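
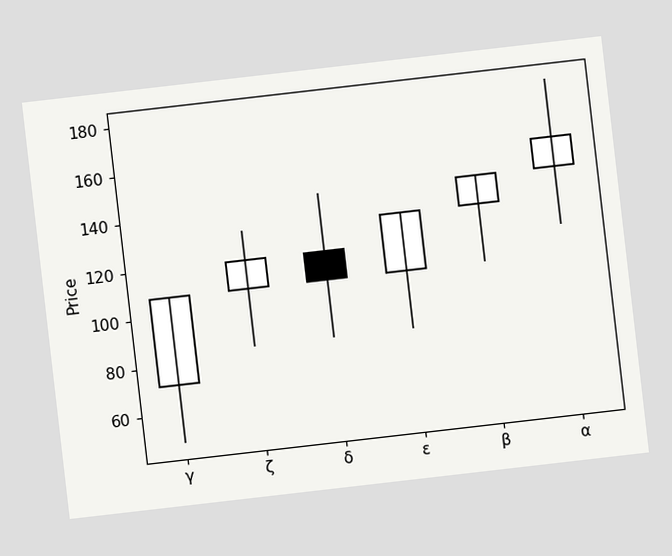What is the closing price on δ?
108

The chart is tilted about 7° counter-clockwise. The δ candle closes at 108.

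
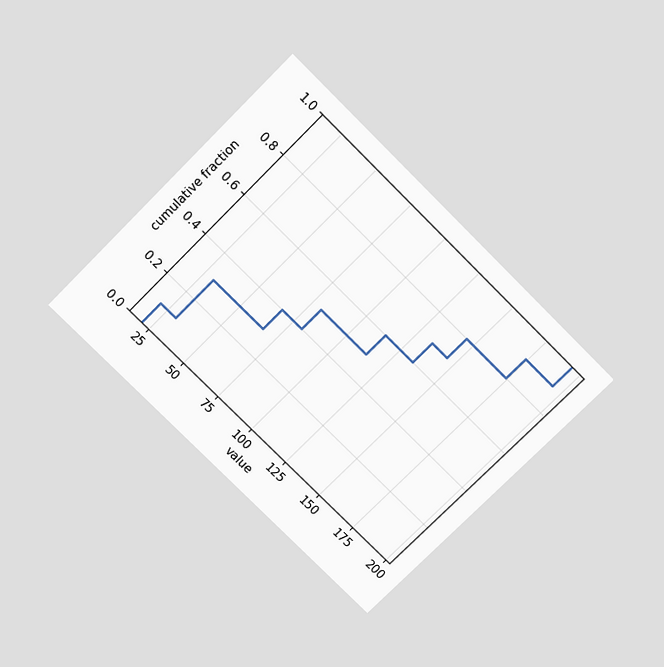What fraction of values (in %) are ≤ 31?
The chart is tilted about 45° clockwise and viewed slightly from above. At x=31 the ECDF step is at 30%.

30%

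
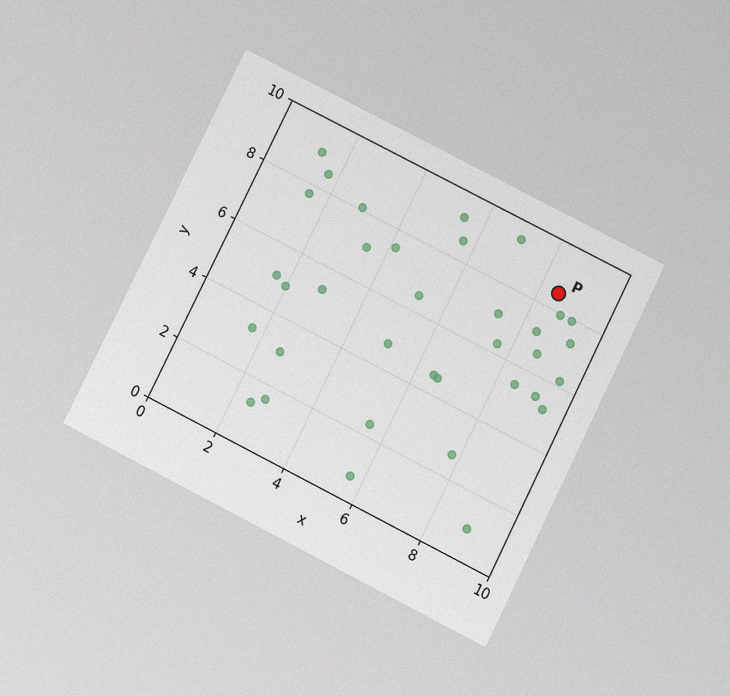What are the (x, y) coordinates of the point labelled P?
(8.5, 8.5)

The chart is tilted about 27° clockwise and viewed slightly from below, with some photo noise. Following the gridlines from P to each axis, P sits at (8.5, 8.5).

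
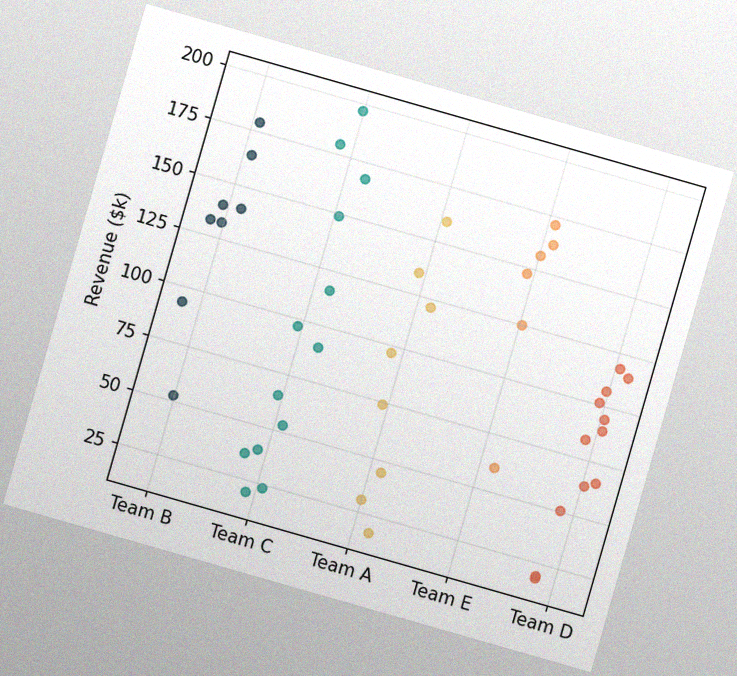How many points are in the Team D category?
12

The chart is tilted about 16° clockwise, with some photo noise. Counting the markers in the Team D column gives 12.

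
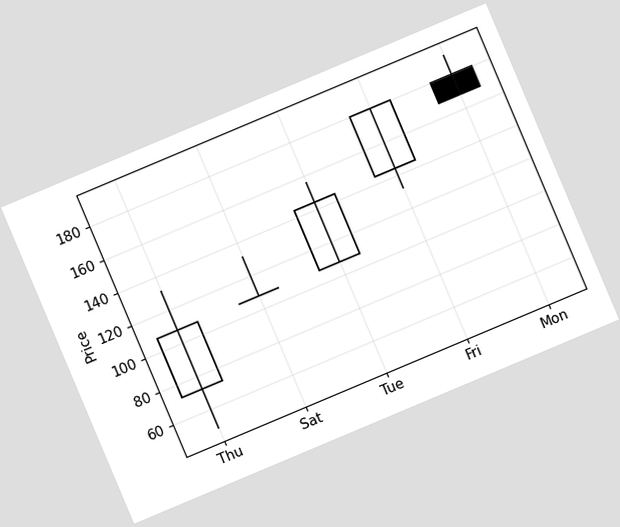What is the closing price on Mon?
The chart is tilted about 23° counter-clockwise. The Mon candle closes at 168.

168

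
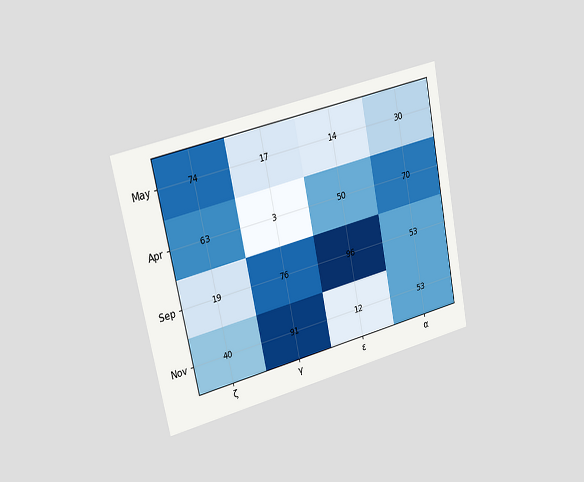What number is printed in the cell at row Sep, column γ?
76

The chart is tilted about 12° counter-clockwise and viewed slightly from the left. The (Sep, γ) cell reads 76.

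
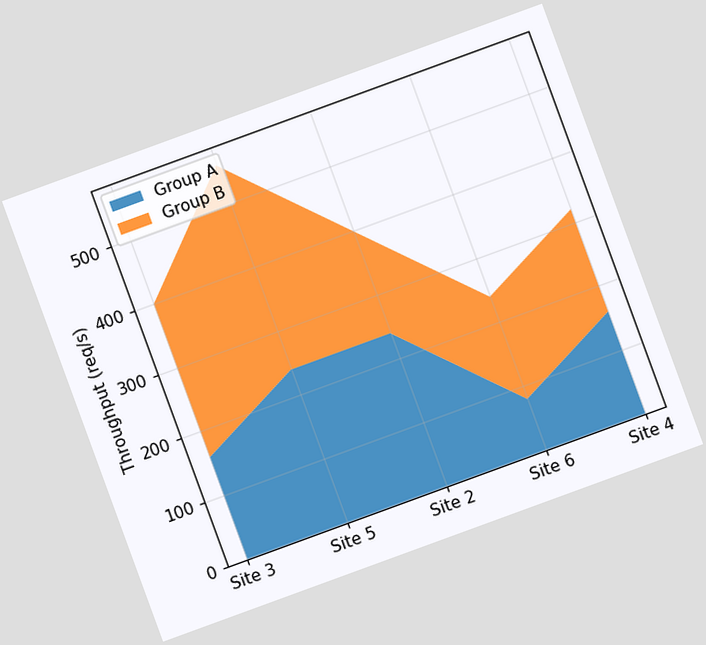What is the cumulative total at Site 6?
240req/s

The chart is tilted about 20° counter-clockwise. The stacked total at Site 6 reaches 240req/s.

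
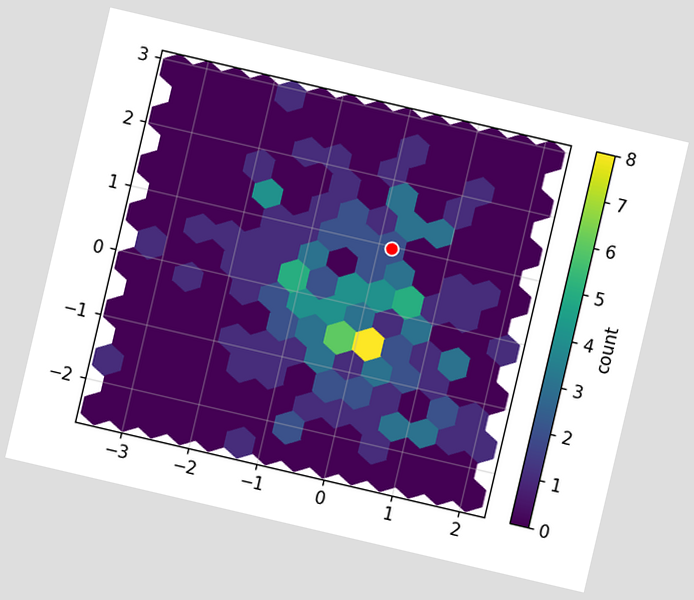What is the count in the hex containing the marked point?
2

The chart is tilted about 13° clockwise. The marked hex reads 2 on the colorbar.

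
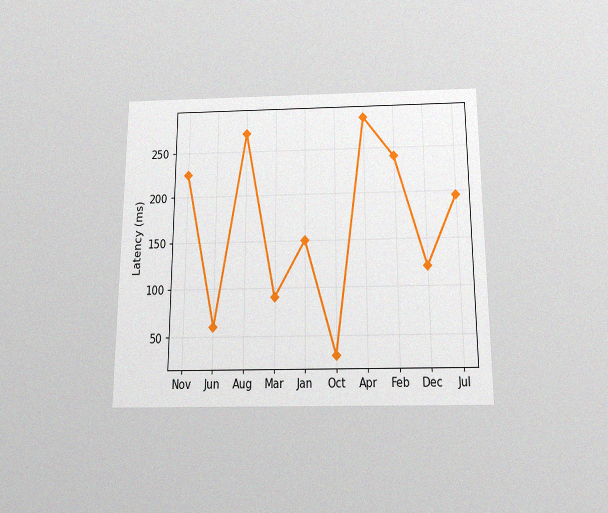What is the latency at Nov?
225ms

The chart is viewed slightly from below, with some photo noise. At Nov, the line is at 225ms.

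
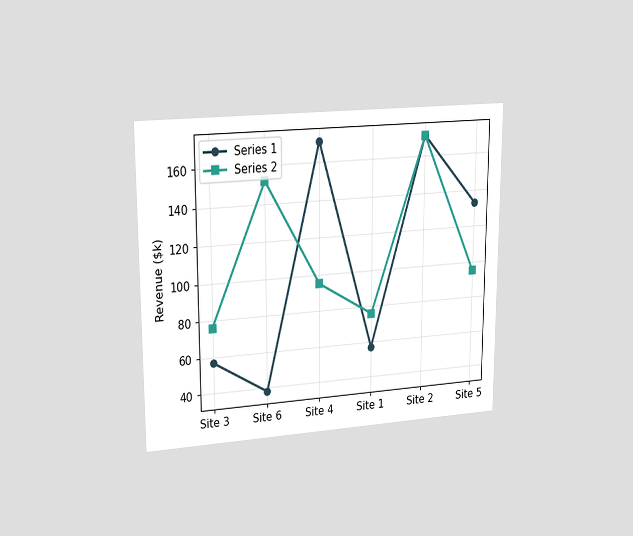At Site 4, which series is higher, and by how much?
Series 1, by $76k

The chart is viewed at a slight angle. At Site 4, Series 1 sits above the other line by $76k.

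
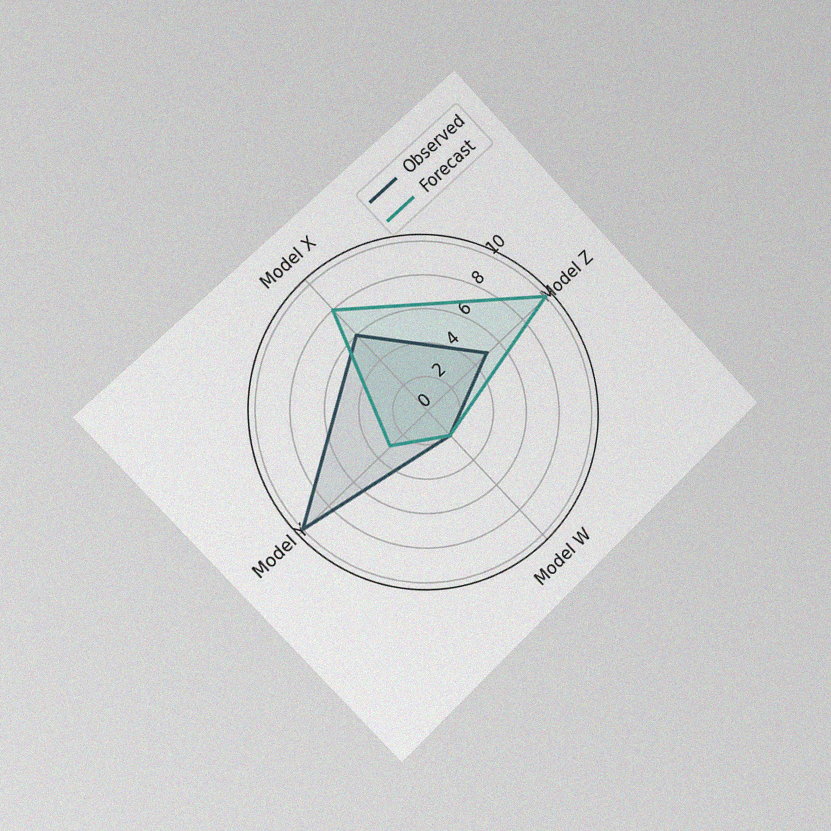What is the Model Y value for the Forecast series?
The chart is tilted about 44° counter-clockwise and viewed slightly from the left, with some photo noise. On the Model Y axis, Forecast reaches 3.

3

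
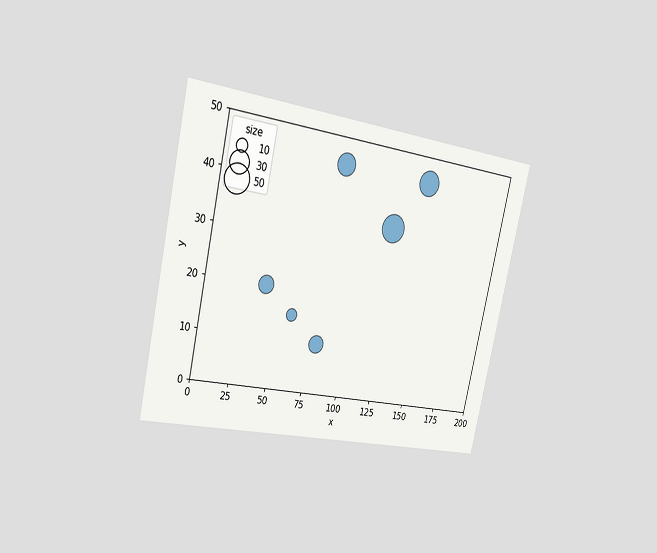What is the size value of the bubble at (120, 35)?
50

The chart is tilted about 13° clockwise and viewed slightly from the left. Matching the bubble at (120, 35) against the size legend gives 50.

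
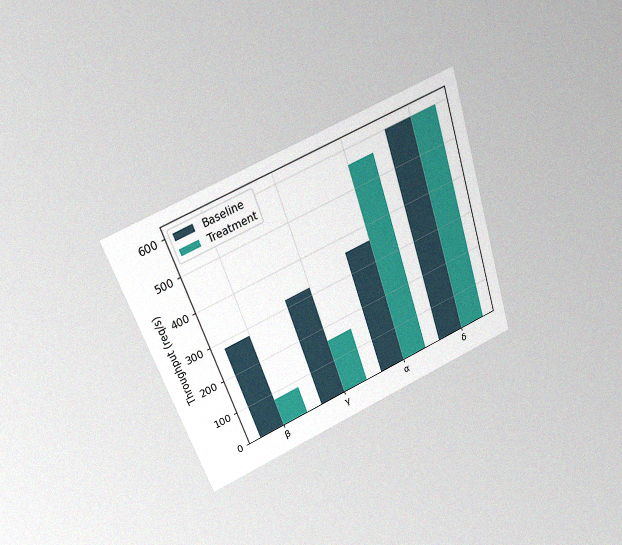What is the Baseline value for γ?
The chart is tilted about 19° counter-clockwise and viewed slightly from above, with some photo noise. The Baseline bar at γ reaches 320req/s on the y-axis.

320req/s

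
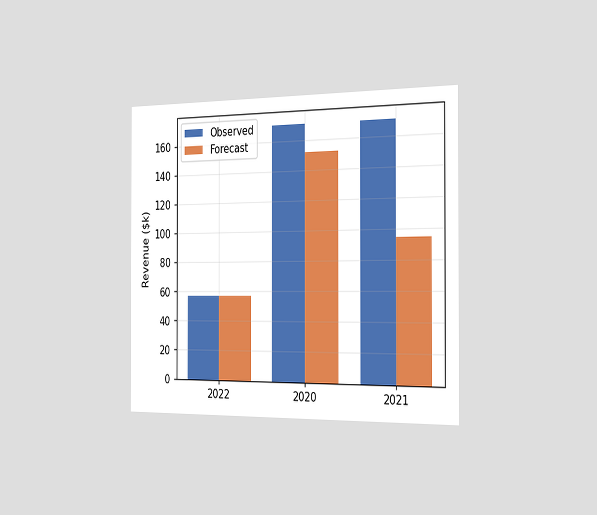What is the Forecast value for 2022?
$57k

The chart is viewed slightly from the right. The Forecast bar at 2022 reaches $57k on the y-axis.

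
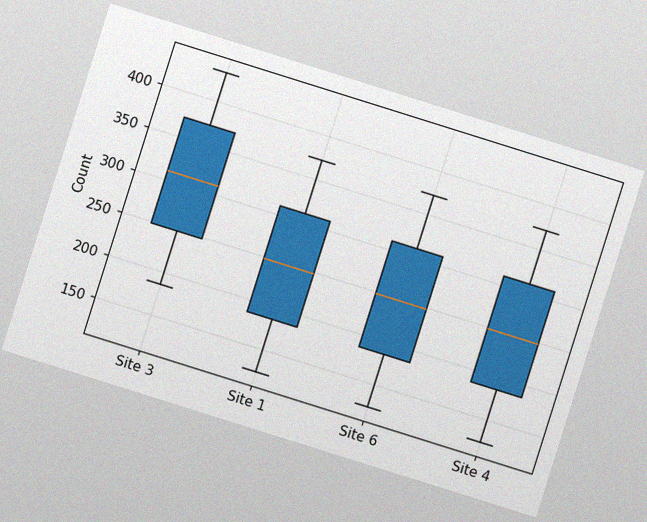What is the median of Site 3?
The chart is tilted about 17° clockwise, with some photo noise. The median line in the Site 3 box sits at 310.

310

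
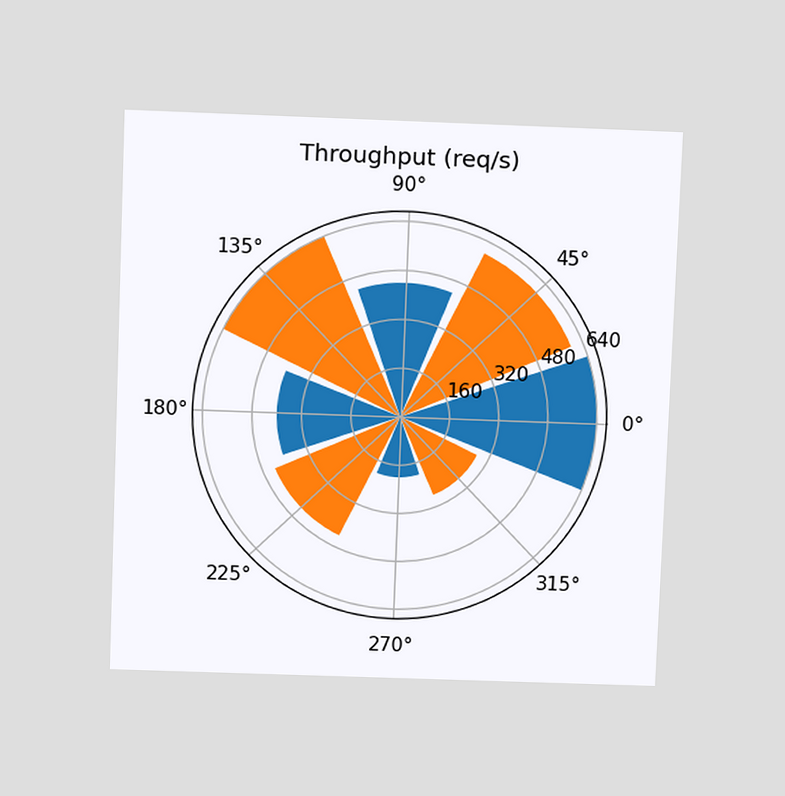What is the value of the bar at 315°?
The chart is tilted about 2° clockwise and viewed slightly from above. The bar at 315° reaches 280req/s on the radial axis.

280req/s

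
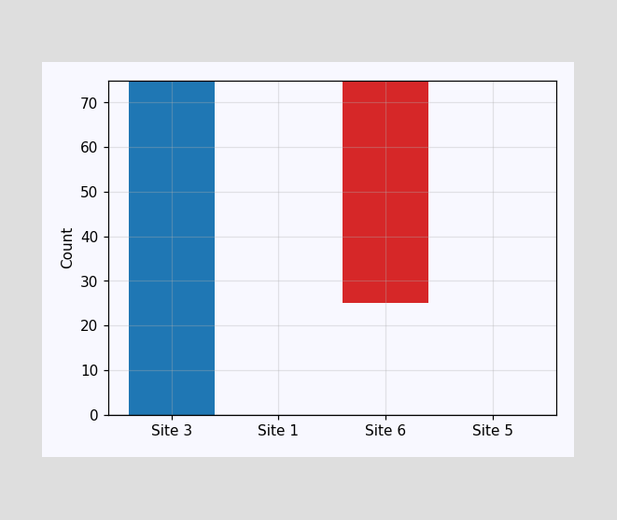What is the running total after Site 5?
25

After Site 5 the running total reaches 25.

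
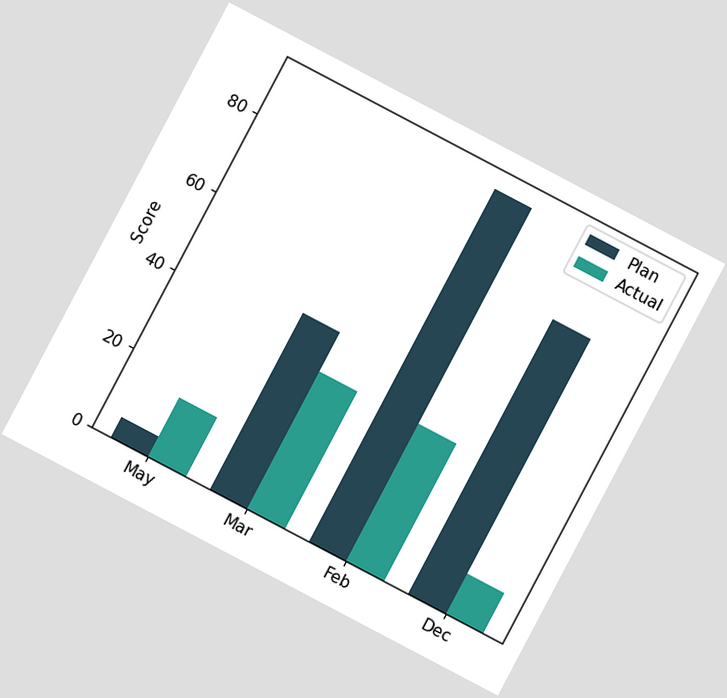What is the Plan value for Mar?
45

The chart is tilted about 28° clockwise. The Plan bar at Mar reaches 45 on the y-axis.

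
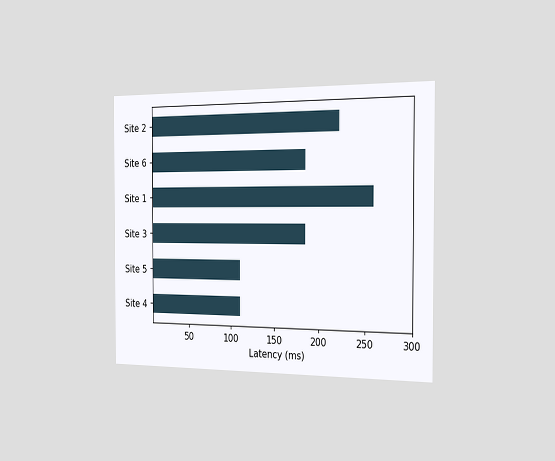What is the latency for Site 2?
222ms

The chart is viewed slightly from the right. Reading along the chart's x-axis, the Site 2 bar reaches 222ms.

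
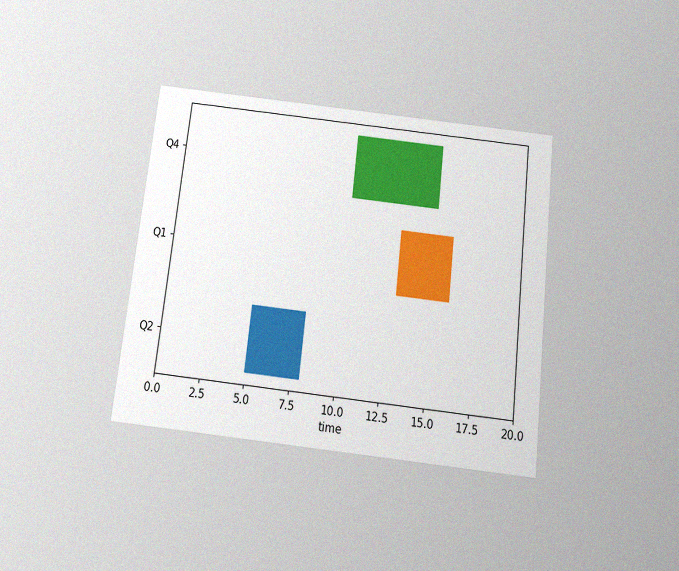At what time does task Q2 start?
5

The chart is tilted about 6° clockwise and viewed slightly from below, with some photo noise. The Q2 bar begins at t=5.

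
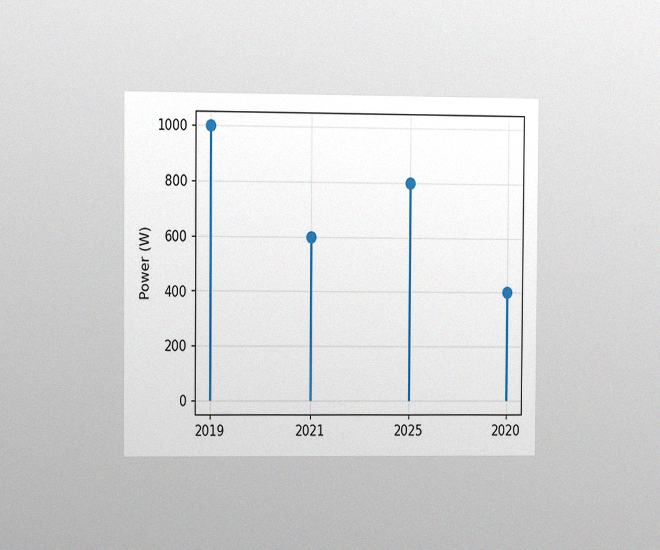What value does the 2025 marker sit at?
800W

The chart is viewed at a slight angle, with some photo noise. The 2025 marker sits at 800W.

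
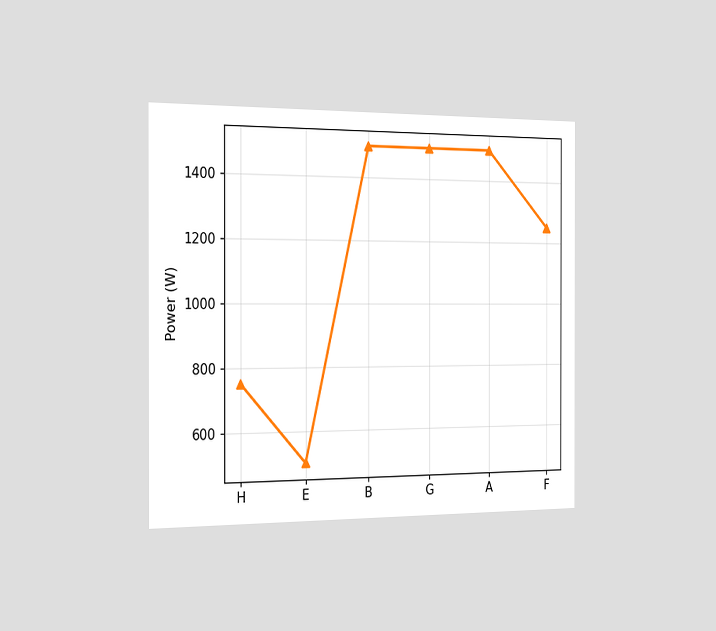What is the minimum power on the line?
500W

The chart is viewed slightly from the left. The lowest point is at E, and reading across to the y-axis gives 500W.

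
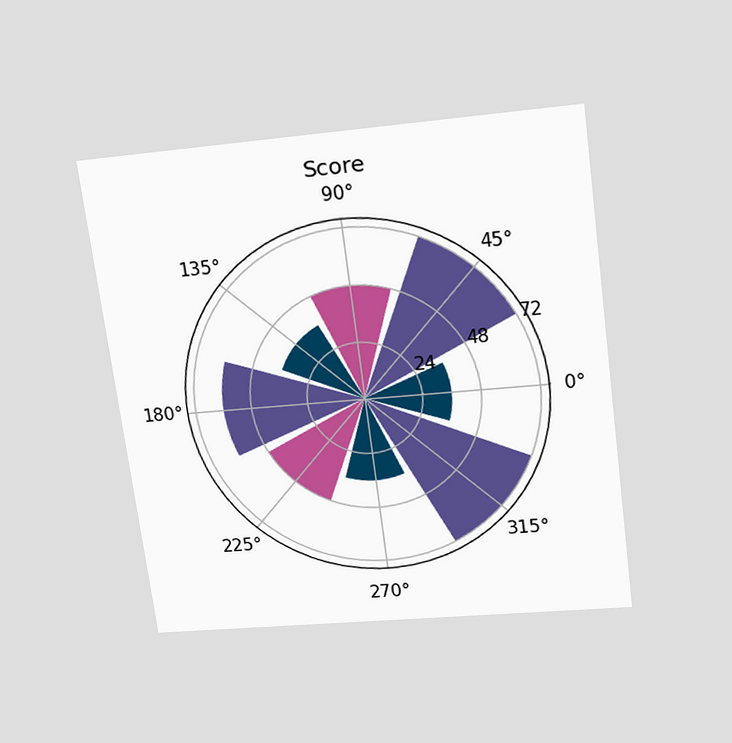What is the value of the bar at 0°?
The chart is tilted about 7° counter-clockwise and viewed slightly from above. The bar at 0° reaches 36 on the radial axis.

36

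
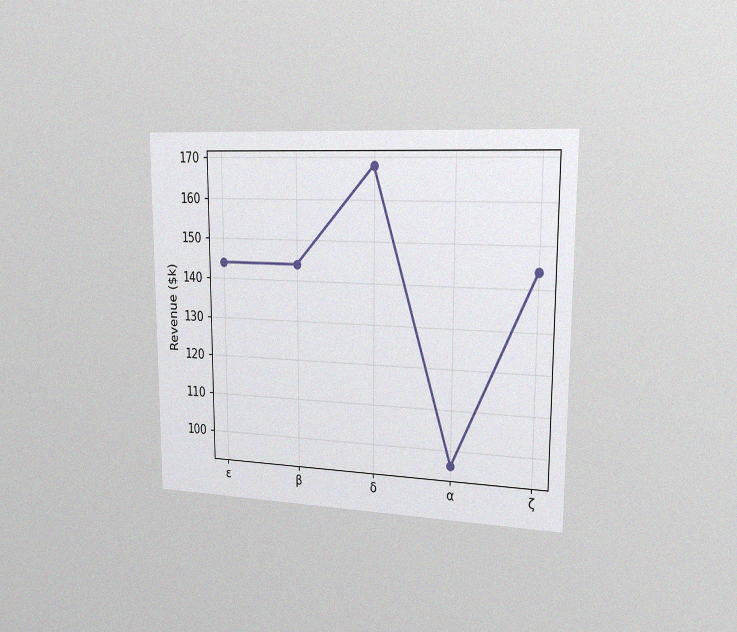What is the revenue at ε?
$144k

The chart is viewed slightly from the right, with some photo noise. At ε, the line is at $144k.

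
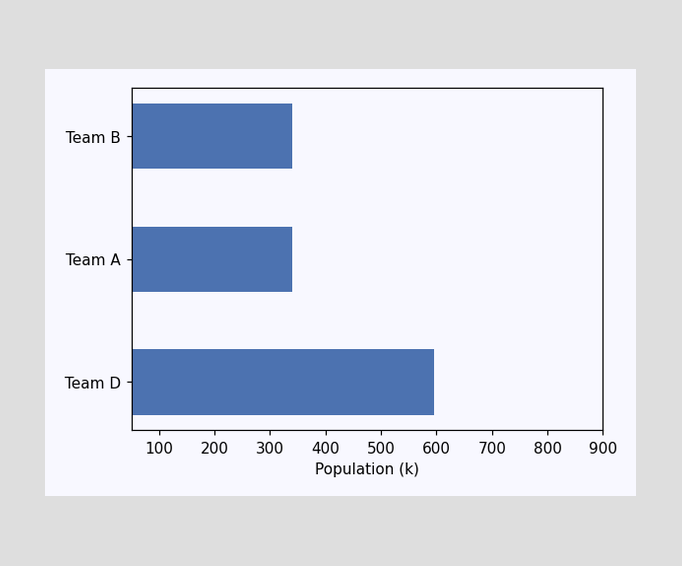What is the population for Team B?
Reading along the chart's x-axis, the Team B bar reaches 340k.

340k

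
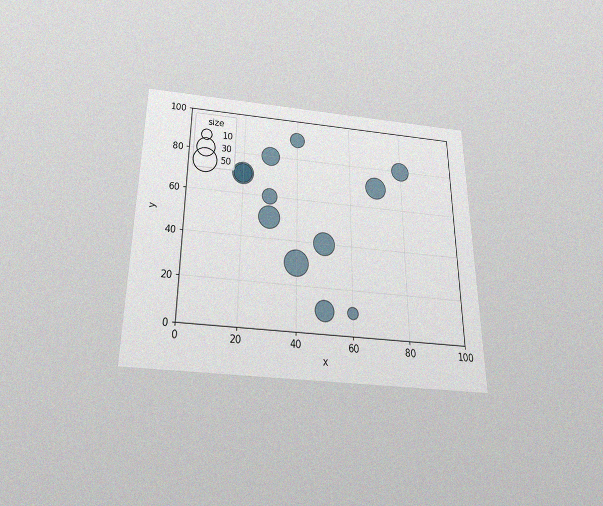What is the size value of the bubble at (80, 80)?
30

The chart is viewed slightly from below, with some photo noise. Matching the bubble at (80, 80) against the size legend gives 30.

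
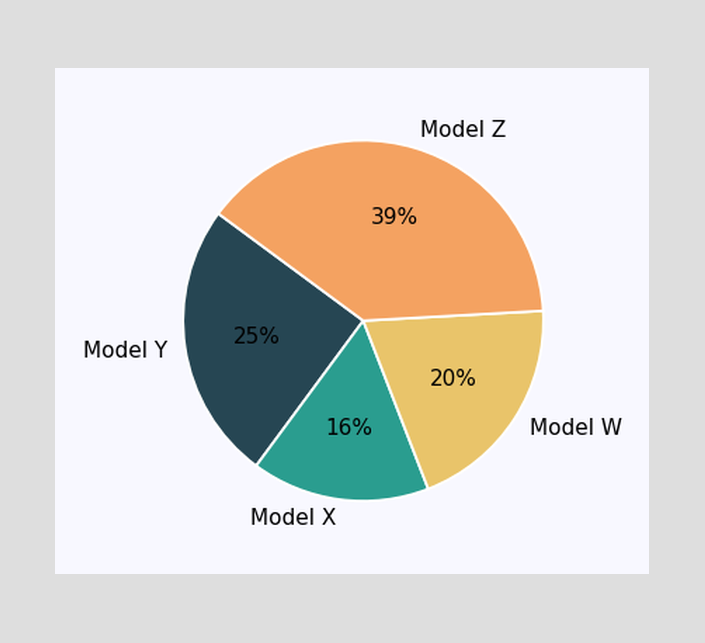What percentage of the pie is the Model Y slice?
25%

The Model Y slice takes up 25% of the pie.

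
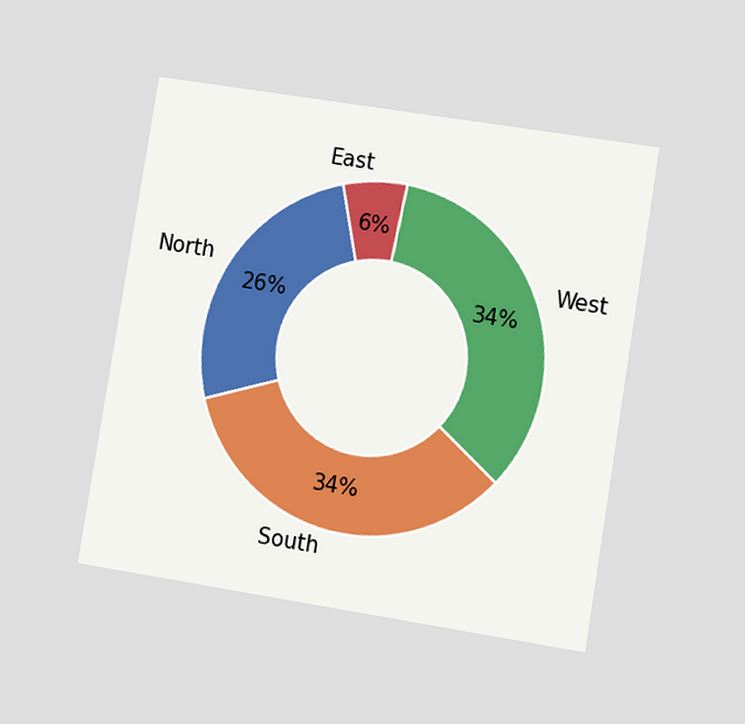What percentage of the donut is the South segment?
34%

The chart is tilted about 9° clockwise and viewed at a slight angle. The South segment takes up 34% of the ring.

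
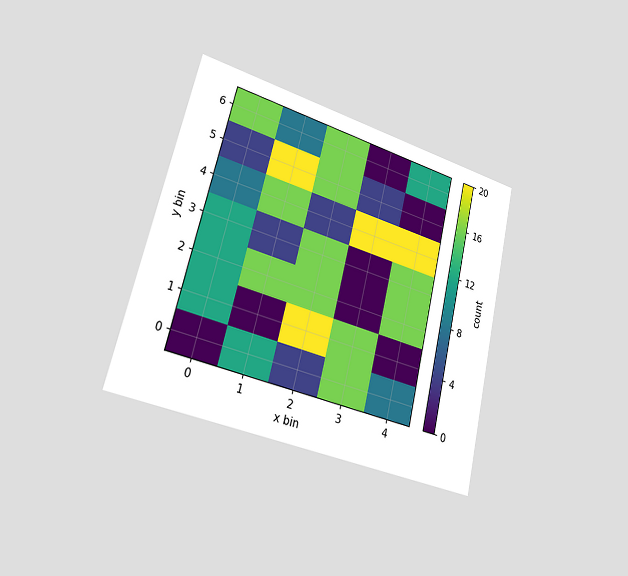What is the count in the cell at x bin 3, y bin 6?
The chart is tilted about 13° clockwise and viewed slightly from the left. Matching the cell (3, 6) against the colorbar gives 0.

0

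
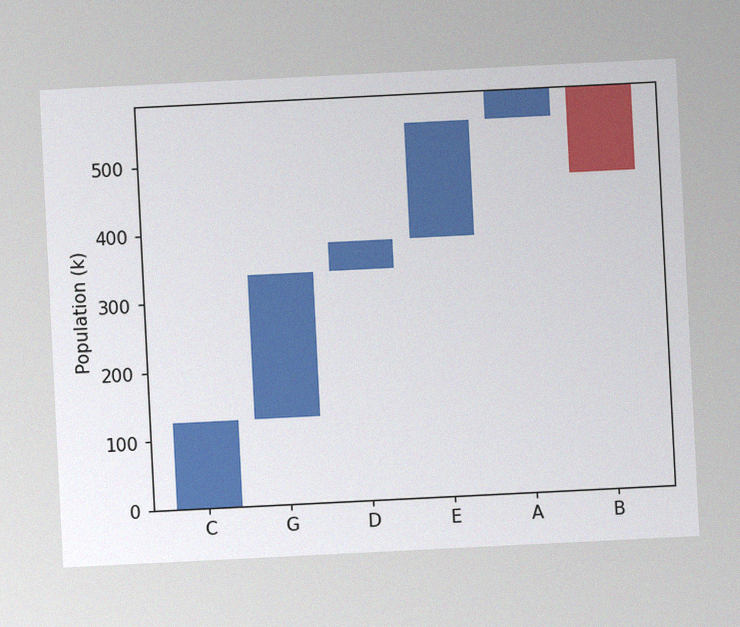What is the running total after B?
462k

The chart is tilted about 3° counter-clockwise, with some photo noise. After B the running total reaches 462k.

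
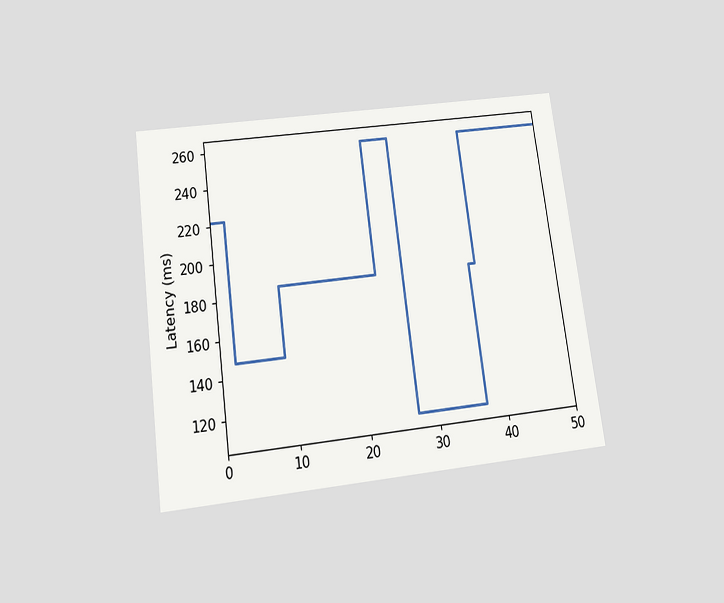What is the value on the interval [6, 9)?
148ms

The chart is tilted about 8° counter-clockwise and viewed slightly from below. On [6, 9) the step sits at 148ms.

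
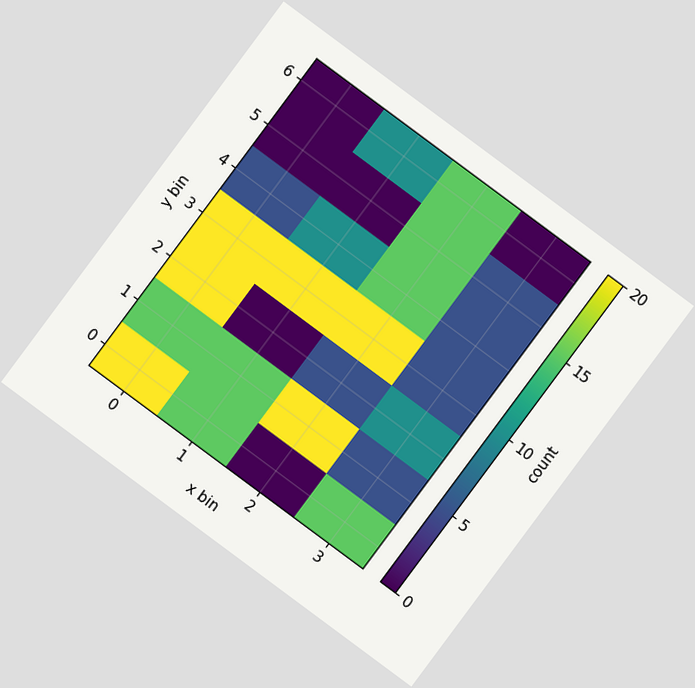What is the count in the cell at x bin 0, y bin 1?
15

The chart is tilted about 37° clockwise. Matching the cell (0, 1) against the colorbar gives 15.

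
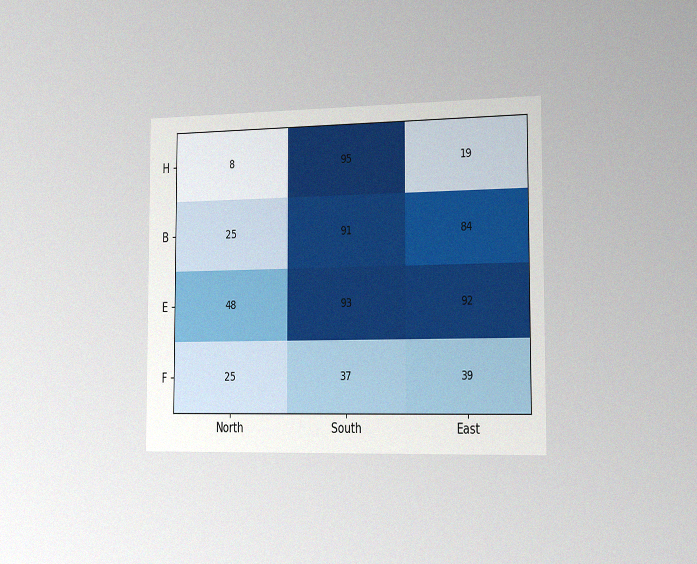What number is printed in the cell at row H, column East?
19

The chart is viewed slightly from the right, with some photo noise. The (H, East) cell reads 19.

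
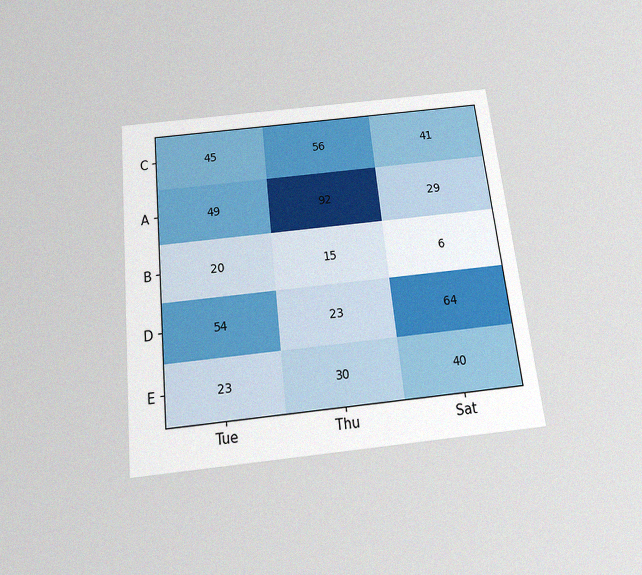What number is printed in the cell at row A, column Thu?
The chart is tilted about 6° counter-clockwise and viewed slightly from below, with some photo noise. The (A, Thu) cell reads 92.

92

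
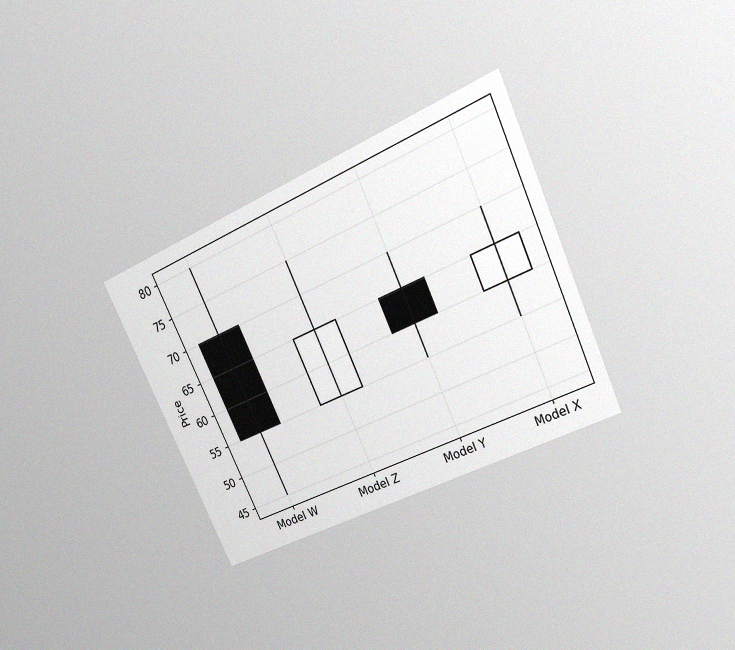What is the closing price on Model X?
The chart is tilted about 25° counter-clockwise and viewed at a slight angle, with some photo noise. The Model X candle closes at 65.

65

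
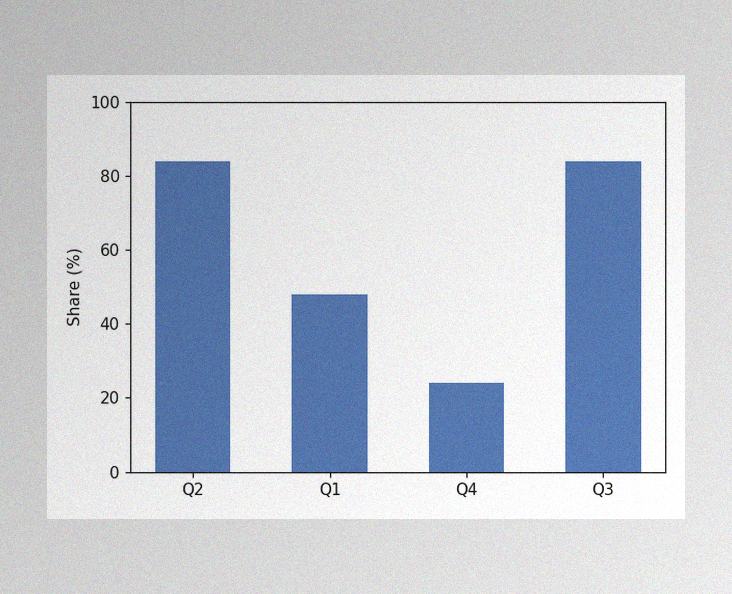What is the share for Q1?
The image has some photo noise and uneven lighting. Reading along the chart's y-axis, the Q1 bar reaches 48%.

48%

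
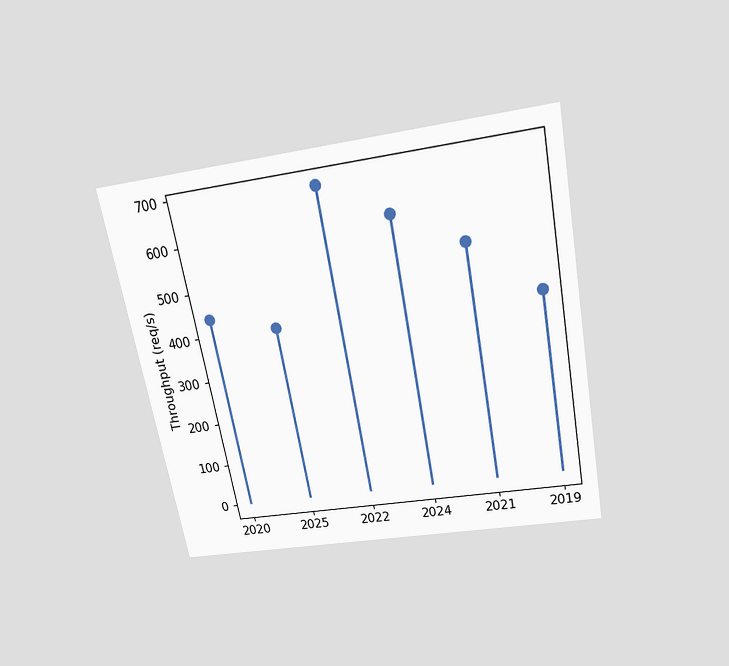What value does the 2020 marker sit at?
440req/s

The chart is tilted about 11° counter-clockwise and viewed slightly from above. The 2020 marker sits at 440req/s.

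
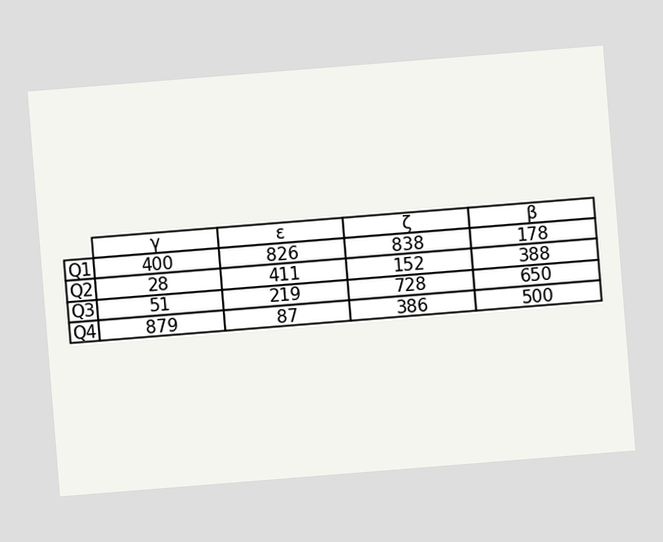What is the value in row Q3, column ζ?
728

The chart is tilted about 5° counter-clockwise. The (Q3, ζ) cell reads 728.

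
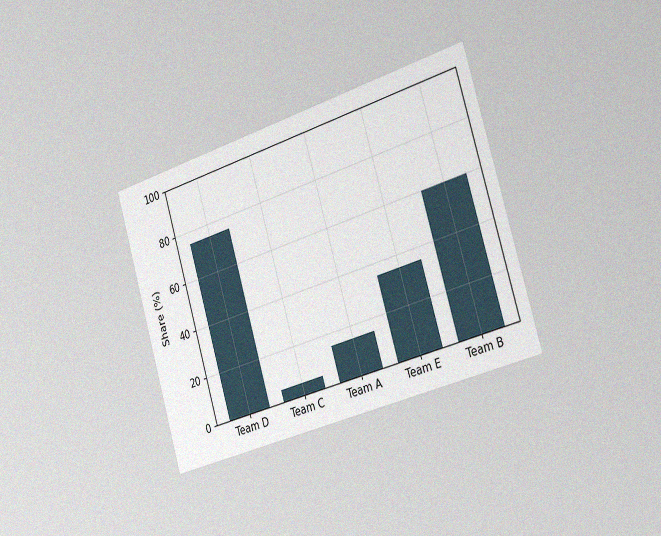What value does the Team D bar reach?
The chart is tilted about 17° counter-clockwise and viewed slightly from the right, with some photo noise. Reading along the chart's y-axis, the Team D bar reaches 75%.

75%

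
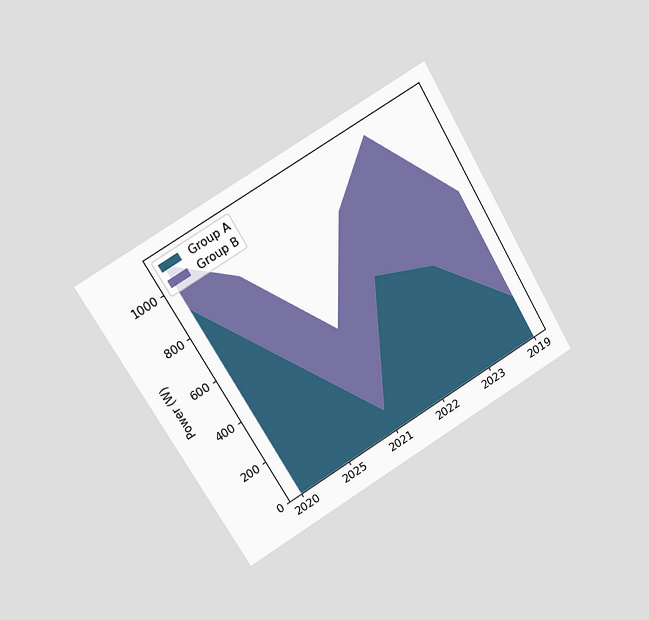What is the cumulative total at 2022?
The chart is tilted about 30° counter-clockwise and viewed at a slight angle. The stacked total at 2022 reaches 900W.

900W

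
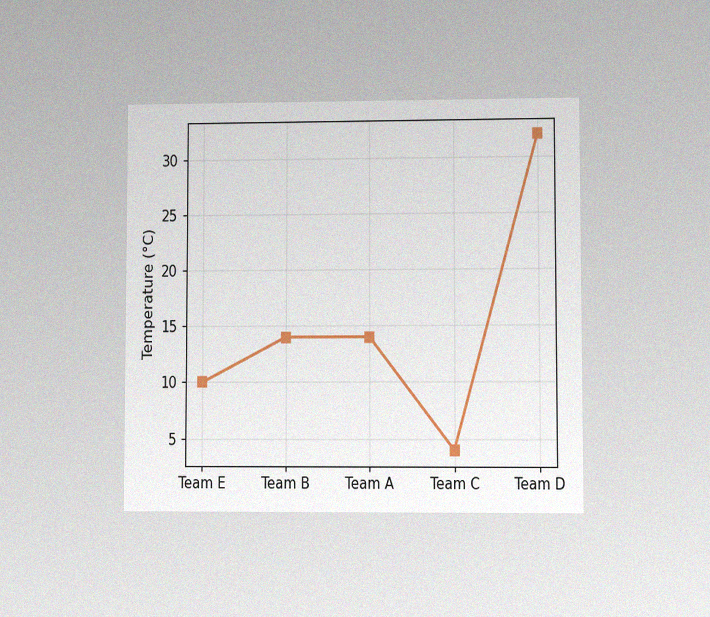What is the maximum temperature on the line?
32°C

The chart is viewed at a slight angle, with some photo noise. The highest point is at Team D, and reading across to the y-axis gives 32°C.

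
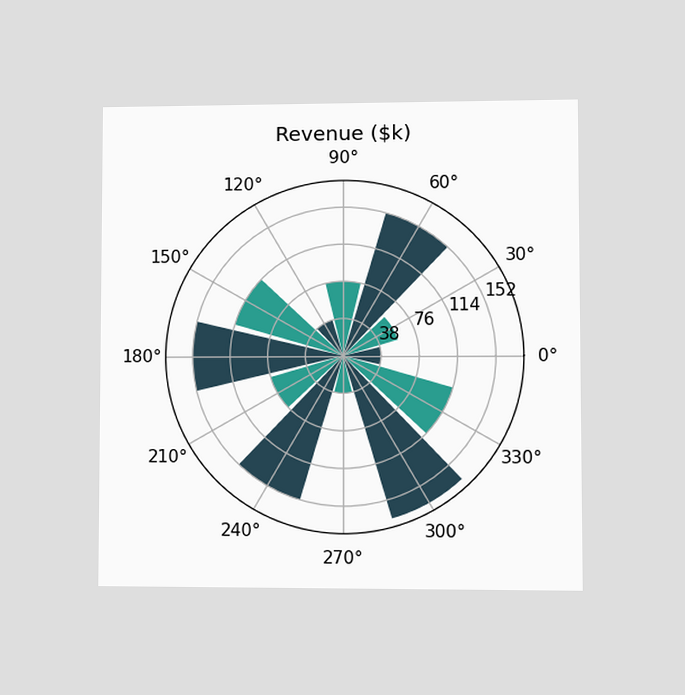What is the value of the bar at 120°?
$38k

The chart is viewed at a slight angle. The bar at 120° reaches $38k on the radial axis.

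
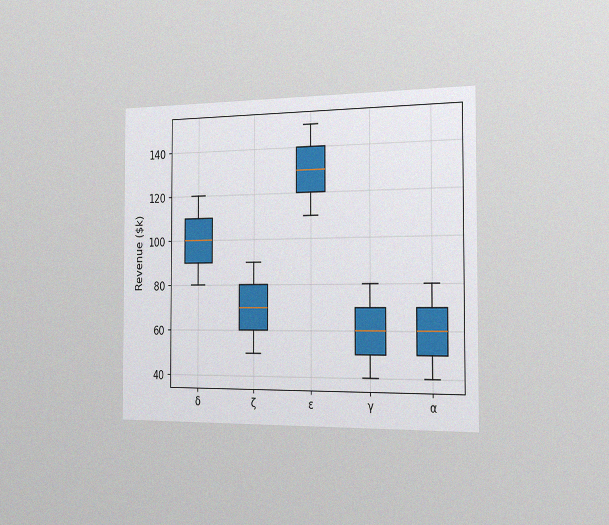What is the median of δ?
$100k

The chart is viewed slightly from the right, with some photo noise. The median line in the δ box sits at $100k.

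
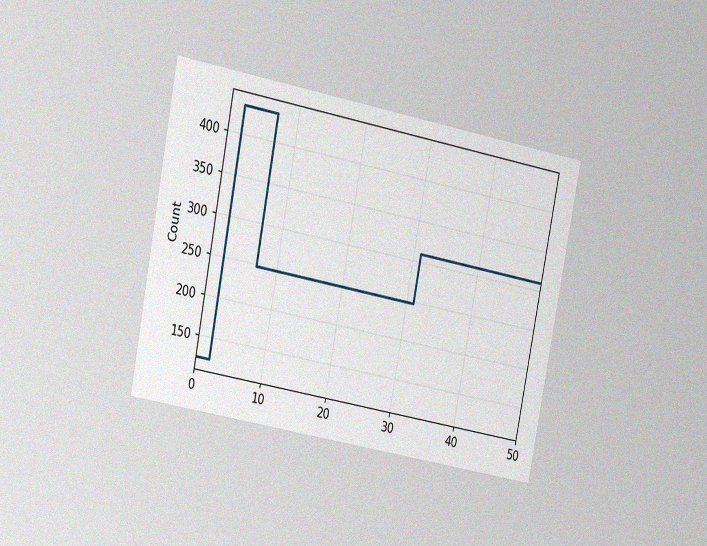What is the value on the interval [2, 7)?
The chart is tilted about 11° clockwise and viewed at a slight angle, with some photo noise. On [2, 7) the step sits at 434.

434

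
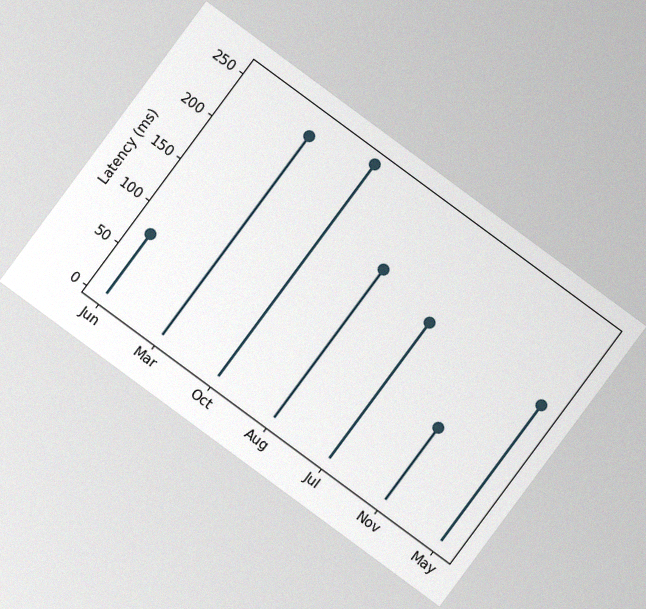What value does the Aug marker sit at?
The chart is tilted about 36° clockwise, with some photo noise. The Aug marker sits at 180ms.

180ms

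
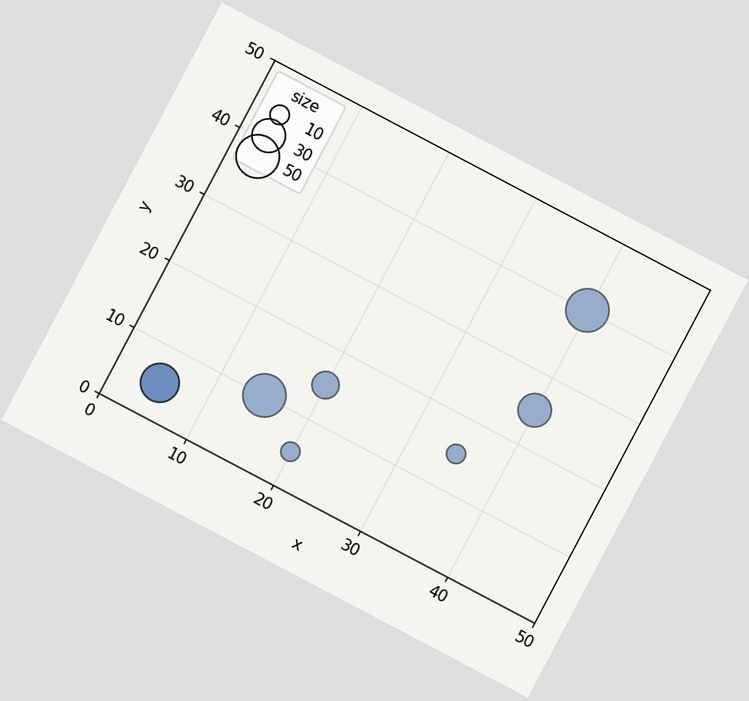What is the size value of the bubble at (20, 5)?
10

The chart is tilted about 28° clockwise. Matching the bubble at (20, 5) against the size legend gives 10.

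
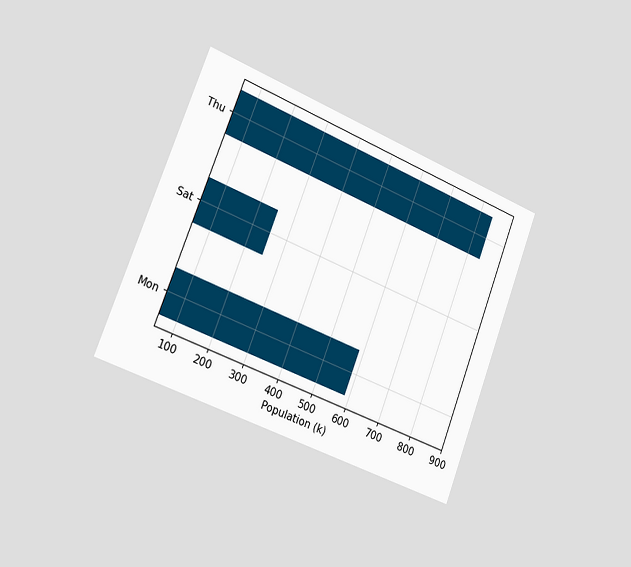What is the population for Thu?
The chart is tilted about 21° clockwise and viewed slightly from the left. Reading along the chart's x-axis, the Thu bar reaches 840k.

840k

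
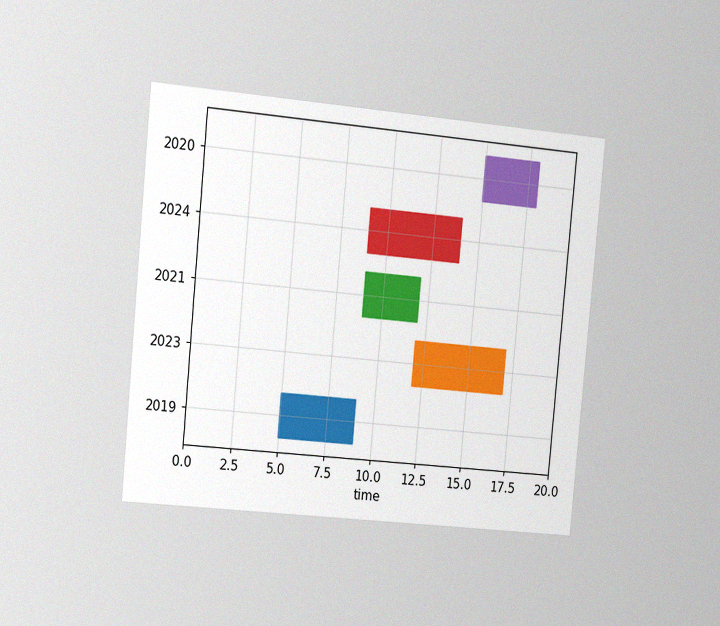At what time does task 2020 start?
15

The chart is tilted about 5° clockwise and viewed slightly from the left, with some photo noise. The 2020 bar begins at t=15.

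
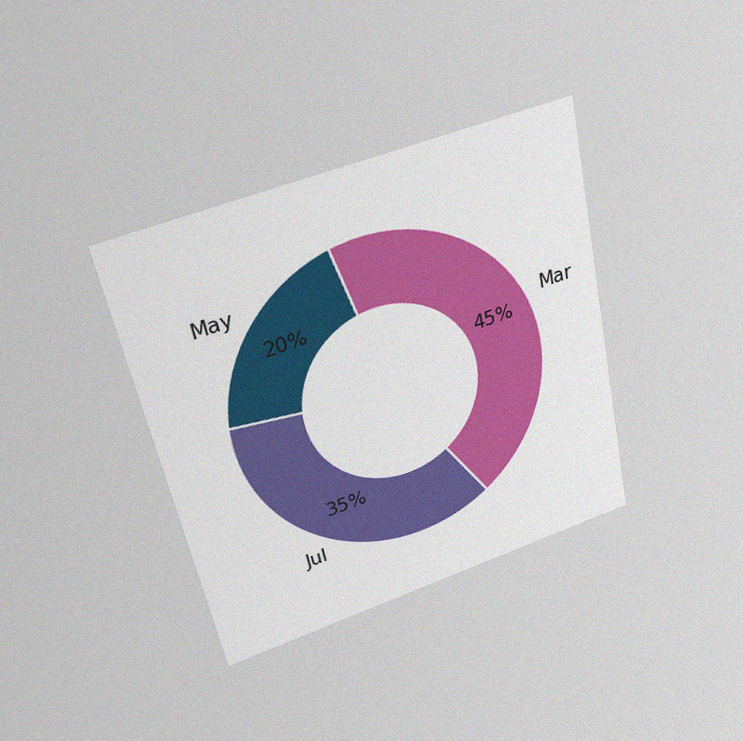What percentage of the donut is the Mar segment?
45%

The chart is tilted about 12° counter-clockwise and viewed slightly from above, with some photo noise. The Mar segment takes up 45% of the ring.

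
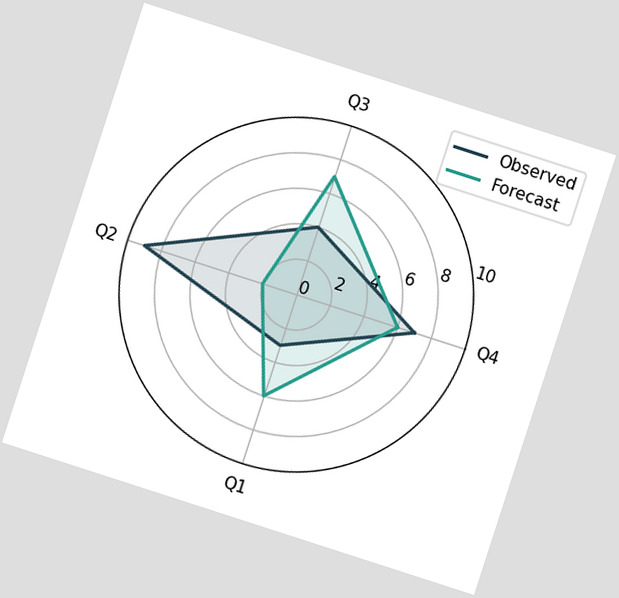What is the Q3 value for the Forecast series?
The chart is tilted about 18° clockwise. On the Q3 axis, Forecast reaches 7.

7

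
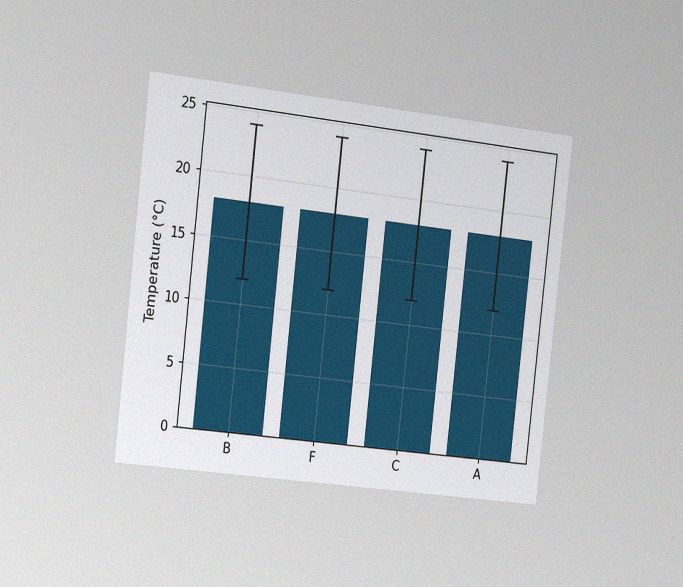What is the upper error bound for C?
The chart is tilted about 6° clockwise and viewed slightly from the left, with some photo noise. The C bar's upper whisker reaches 24°C.

24°C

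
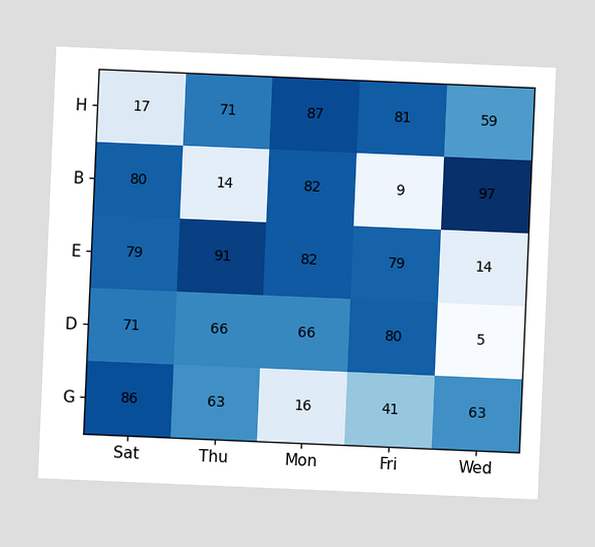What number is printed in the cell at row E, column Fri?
79

The chart is tilted about 2° clockwise. The (E, Fri) cell reads 79.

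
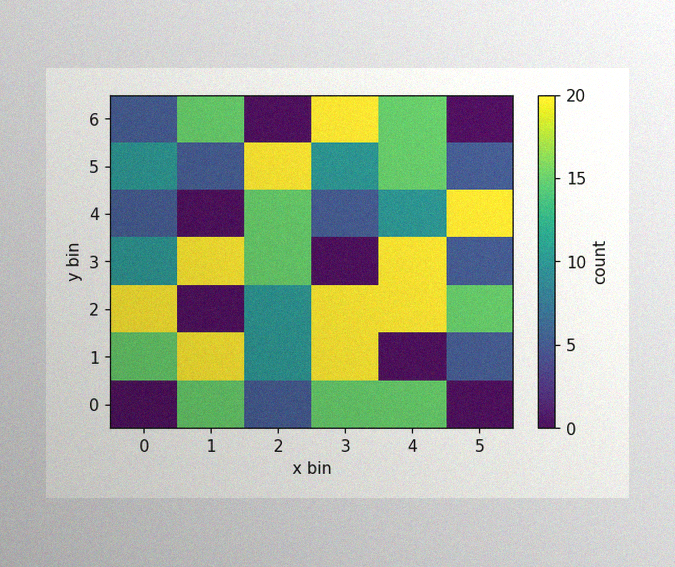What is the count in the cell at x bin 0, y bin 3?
The image has some photo noise and uneven lighting. Matching the cell (0, 3) against the colorbar gives 10.

10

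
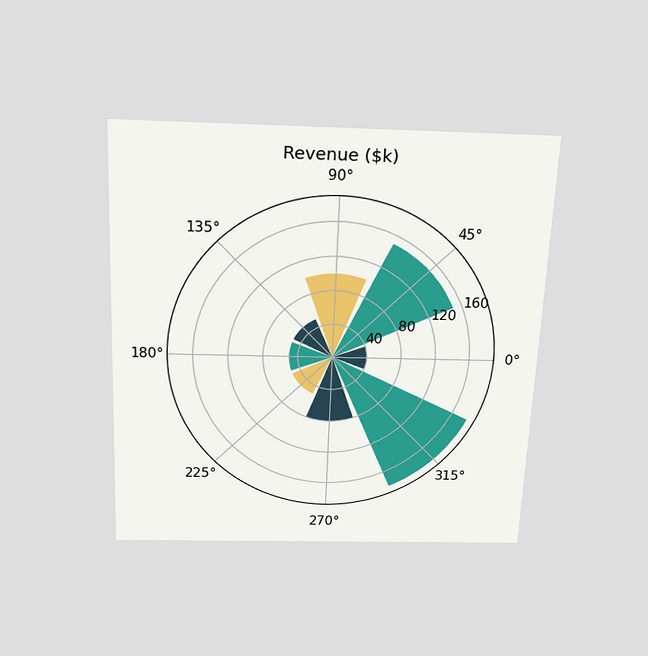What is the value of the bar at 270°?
$80k

The chart is tilted about 2° clockwise and viewed slightly from above. The bar at 270° reaches $80k on the radial axis.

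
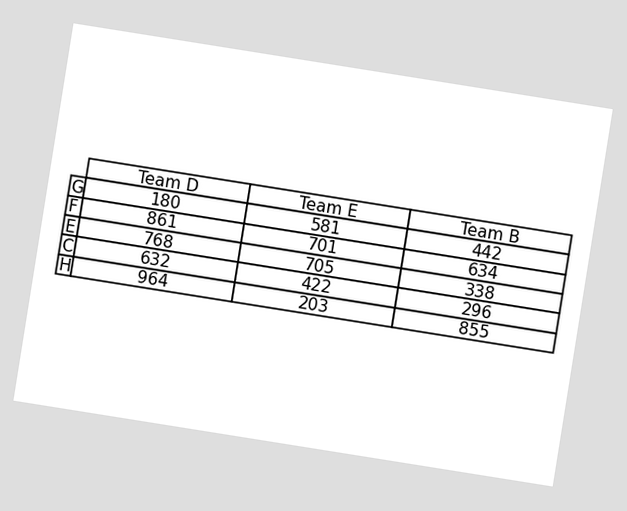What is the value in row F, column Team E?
701

The chart is tilted about 9° clockwise. The (F, Team E) cell reads 701.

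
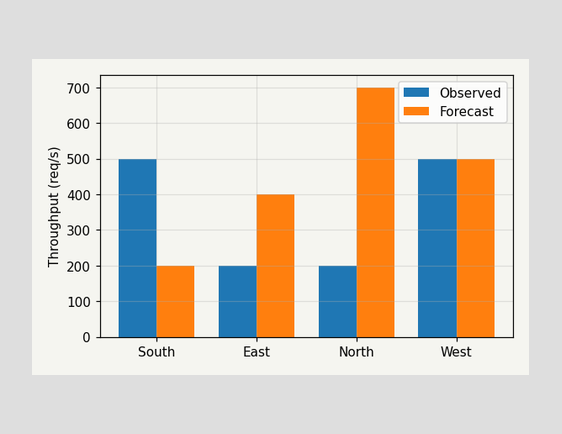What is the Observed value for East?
The Observed bar at East reaches 200req/s on the y-axis.

200req/s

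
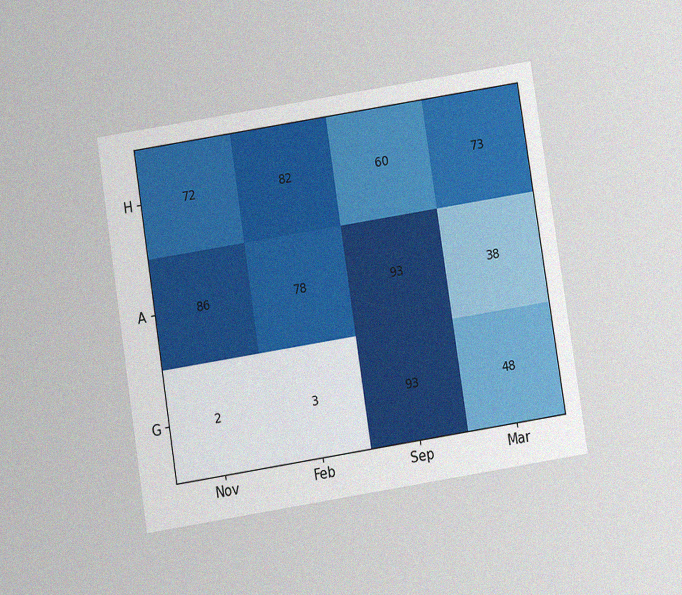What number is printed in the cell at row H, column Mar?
The chart is tilted about 9° counter-clockwise and viewed slightly from below, with some photo noise. The (H, Mar) cell reads 73.

73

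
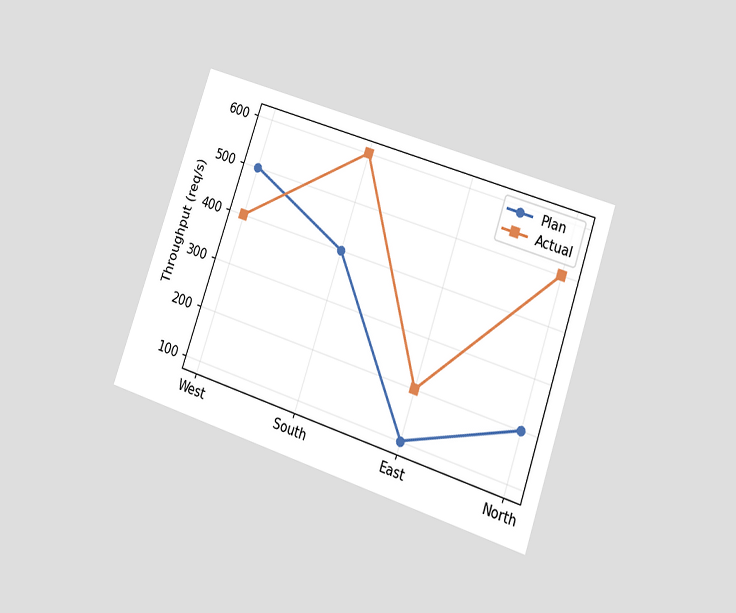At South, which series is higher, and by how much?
The chart is tilted about 19° clockwise and viewed at a slight angle. At South, Actual sits above the other line by 200req/s.

Actual, by 200req/s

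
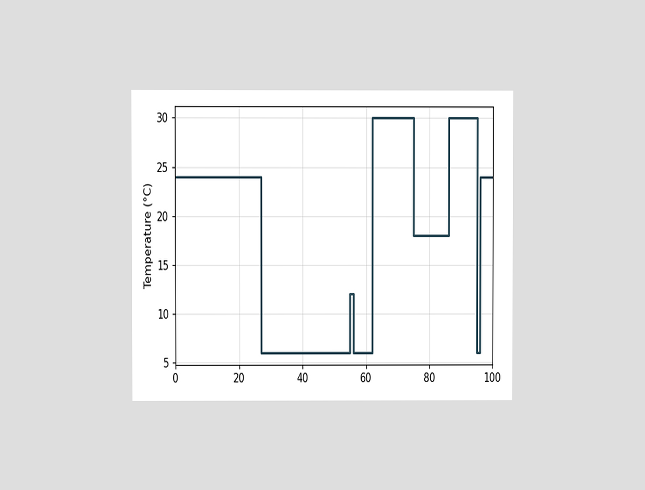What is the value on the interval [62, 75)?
The chart is viewed at a slight angle. On [62, 75) the step sits at 30°C.

30°C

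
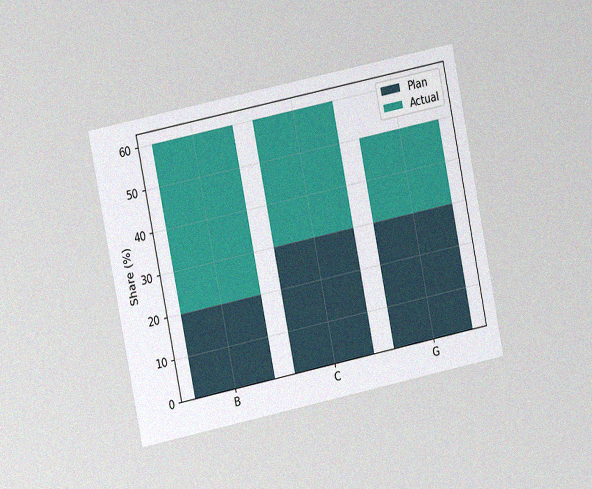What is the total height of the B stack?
The chart is tilted about 11° counter-clockwise and viewed at a slight angle, with some photo noise. The B stack's top reaches 60% on the y-axis.

60%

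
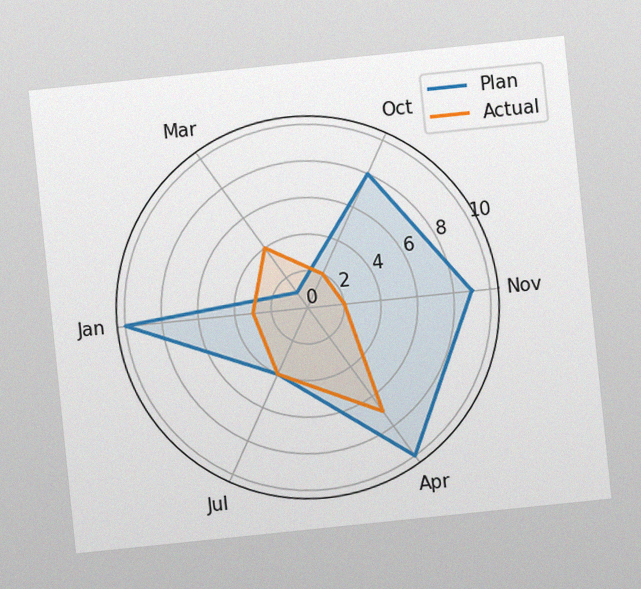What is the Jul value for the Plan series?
4

The chart is tilted about 6° counter-clockwise, with some photo noise. On the Jul axis, Plan reaches 4.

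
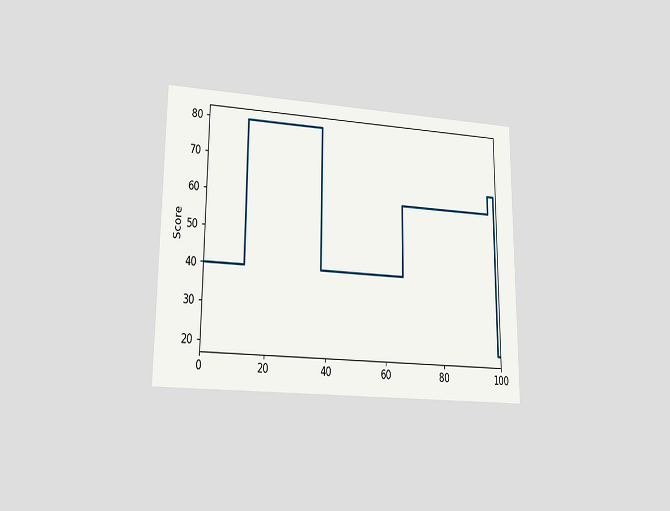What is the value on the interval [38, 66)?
The chart is viewed at a slight angle. On [38, 66) the step sits at 40.

40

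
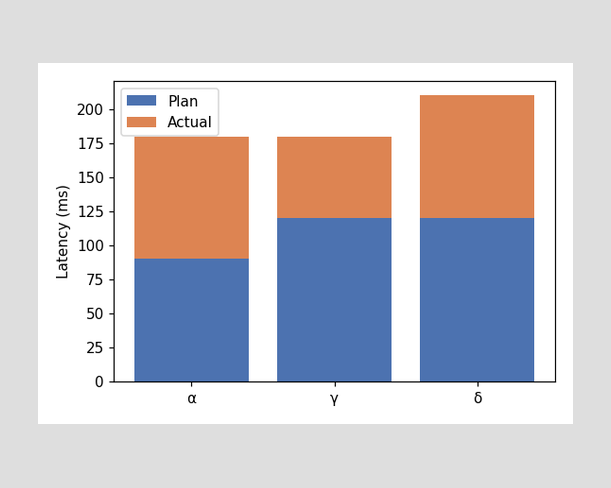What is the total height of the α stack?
The α stack's top reaches 180ms on the y-axis.

180ms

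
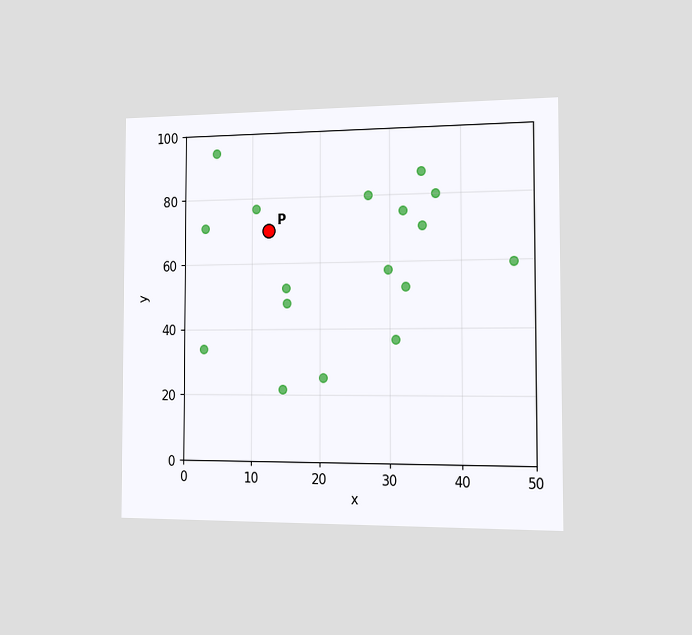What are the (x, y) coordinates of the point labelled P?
The chart is viewed slightly from the right. Following the gridlines from P to each axis, P sits at (12.5, 70).

(12.5, 70)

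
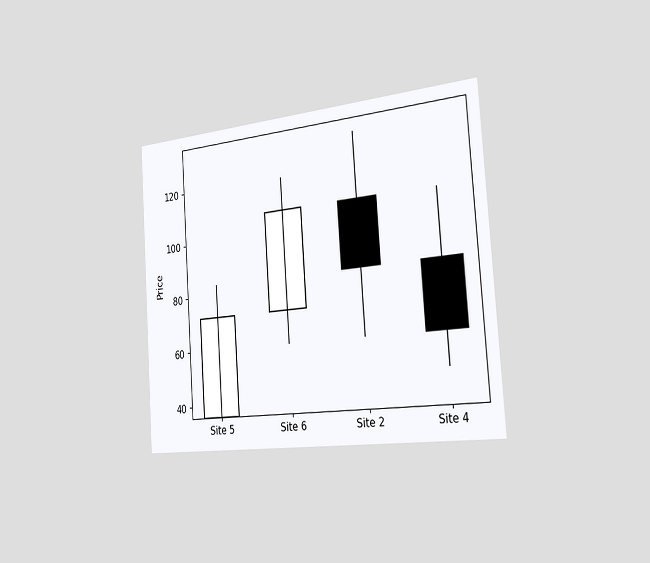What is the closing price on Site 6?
The chart is tilted about 4° counter-clockwise and viewed slightly from the right. The Site 6 candle closes at 108.

108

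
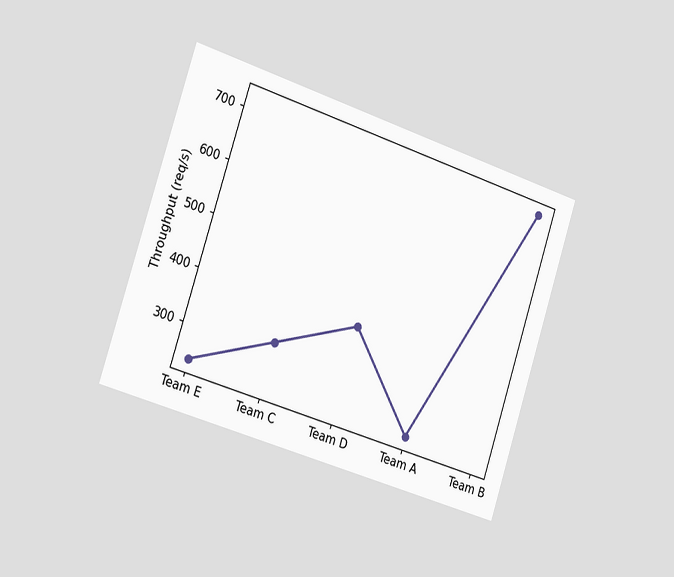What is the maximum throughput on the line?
The chart is tilted about 18° clockwise and viewed slightly from the left. The highest point is at Team B, and reading across to the y-axis gives 720req/s.

720req/s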